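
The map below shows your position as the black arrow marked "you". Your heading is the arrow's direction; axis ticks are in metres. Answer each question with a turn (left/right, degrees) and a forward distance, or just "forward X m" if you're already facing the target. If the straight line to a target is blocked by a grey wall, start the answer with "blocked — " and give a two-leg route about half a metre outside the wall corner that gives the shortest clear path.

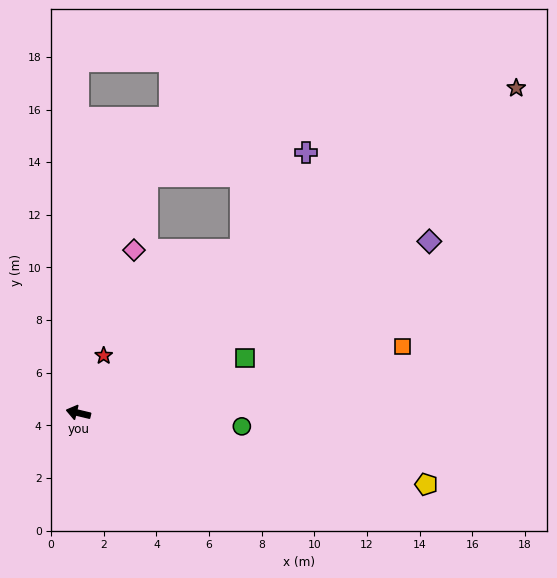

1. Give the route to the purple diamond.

turn right 141°, forward 14.8 m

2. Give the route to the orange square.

turn right 155°, forward 12.6 m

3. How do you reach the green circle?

turn right 171°, forward 6.2 m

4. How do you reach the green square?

turn right 148°, forward 6.7 m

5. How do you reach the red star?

turn right 100°, forward 2.4 m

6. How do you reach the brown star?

turn right 130°, forward 20.7 m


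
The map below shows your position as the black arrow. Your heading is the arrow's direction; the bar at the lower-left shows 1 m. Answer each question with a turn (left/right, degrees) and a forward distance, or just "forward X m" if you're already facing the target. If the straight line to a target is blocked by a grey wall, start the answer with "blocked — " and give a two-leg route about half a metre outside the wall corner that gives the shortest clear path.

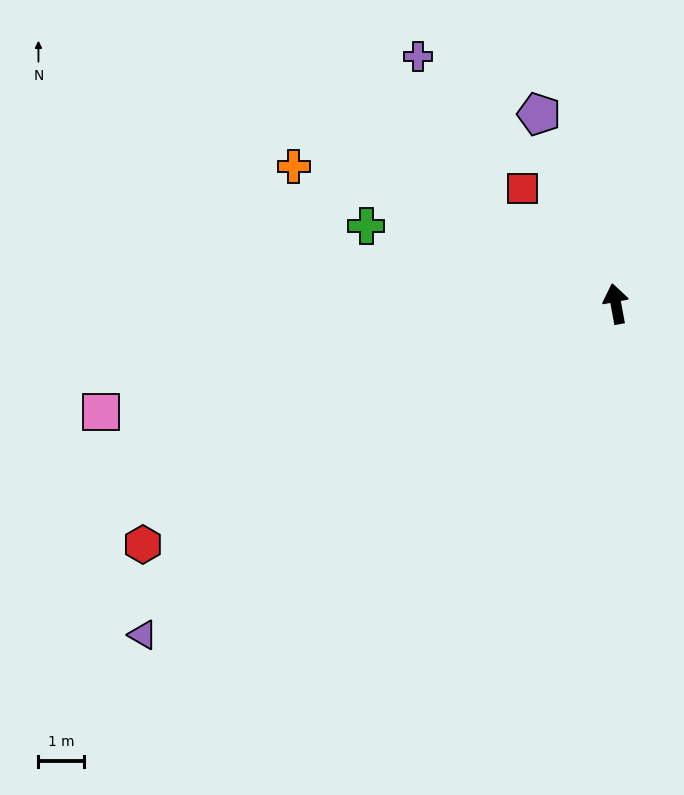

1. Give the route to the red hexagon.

turn left 106°, forward 11.6 m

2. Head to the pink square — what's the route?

turn left 91°, forward 11.5 m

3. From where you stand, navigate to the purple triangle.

turn left 114°, forward 12.6 m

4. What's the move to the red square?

turn left 29°, forward 3.2 m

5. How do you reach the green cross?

turn left 62°, forward 5.7 m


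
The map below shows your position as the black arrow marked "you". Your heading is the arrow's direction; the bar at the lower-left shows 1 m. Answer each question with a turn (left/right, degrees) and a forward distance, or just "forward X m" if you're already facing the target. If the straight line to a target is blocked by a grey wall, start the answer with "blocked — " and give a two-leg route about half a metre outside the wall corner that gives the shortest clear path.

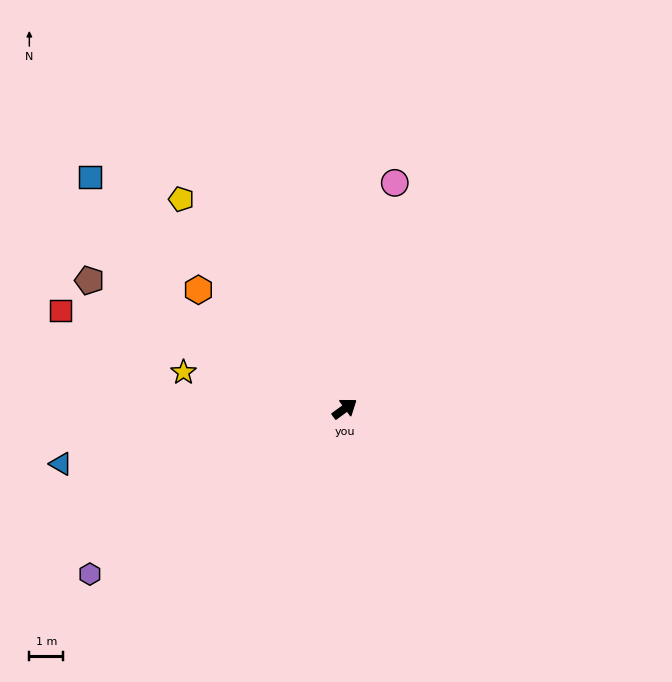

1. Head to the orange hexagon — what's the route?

turn left 105°, forward 5.5 m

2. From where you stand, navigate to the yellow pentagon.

turn left 92°, forward 7.8 m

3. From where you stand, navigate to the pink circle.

turn left 41°, forward 6.8 m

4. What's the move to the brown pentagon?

turn left 117°, forward 8.4 m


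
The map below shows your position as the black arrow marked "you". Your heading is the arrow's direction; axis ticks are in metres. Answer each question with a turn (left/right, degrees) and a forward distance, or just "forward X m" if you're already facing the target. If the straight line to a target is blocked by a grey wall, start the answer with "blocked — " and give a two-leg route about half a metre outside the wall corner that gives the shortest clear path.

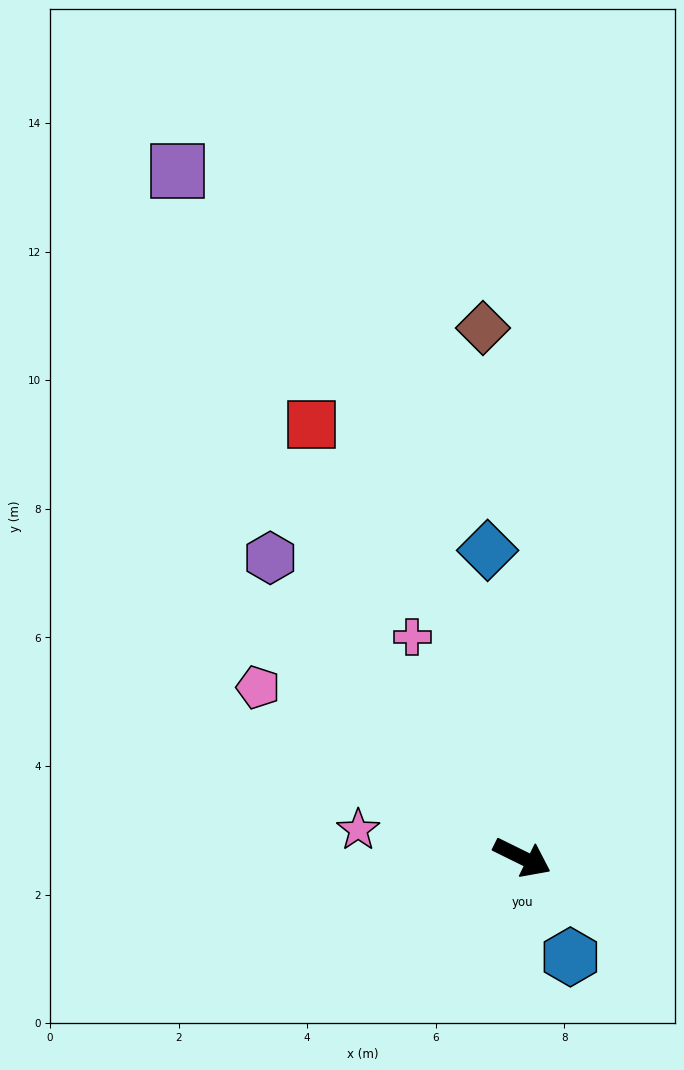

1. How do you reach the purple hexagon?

turn left 156°, forward 6.1 m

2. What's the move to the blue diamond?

turn left 123°, forward 4.8 m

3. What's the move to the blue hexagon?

turn right 38°, forward 1.7 m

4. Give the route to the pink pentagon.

turn left 173°, forward 4.9 m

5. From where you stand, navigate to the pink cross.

turn left 143°, forward 3.8 m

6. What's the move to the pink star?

turn right 163°, forward 2.6 m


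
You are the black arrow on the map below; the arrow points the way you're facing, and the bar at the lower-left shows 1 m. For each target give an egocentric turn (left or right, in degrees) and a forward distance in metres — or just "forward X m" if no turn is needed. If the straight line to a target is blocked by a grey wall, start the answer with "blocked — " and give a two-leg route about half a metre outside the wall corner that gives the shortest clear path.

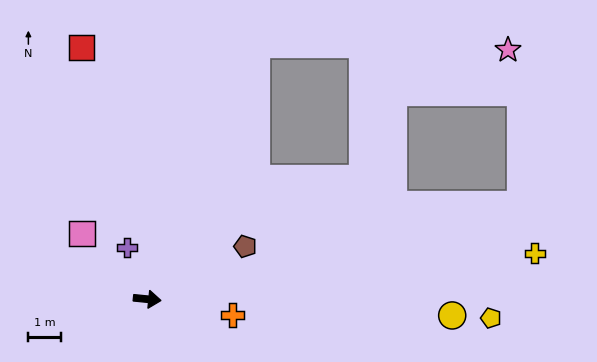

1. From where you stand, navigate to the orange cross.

turn right 5°, forward 2.7 m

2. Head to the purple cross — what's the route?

turn left 117°, forward 1.7 m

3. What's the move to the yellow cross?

turn left 12°, forward 12.1 m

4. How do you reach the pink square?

turn left 140°, forward 2.9 m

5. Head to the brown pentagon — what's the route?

turn left 34°, forward 3.4 m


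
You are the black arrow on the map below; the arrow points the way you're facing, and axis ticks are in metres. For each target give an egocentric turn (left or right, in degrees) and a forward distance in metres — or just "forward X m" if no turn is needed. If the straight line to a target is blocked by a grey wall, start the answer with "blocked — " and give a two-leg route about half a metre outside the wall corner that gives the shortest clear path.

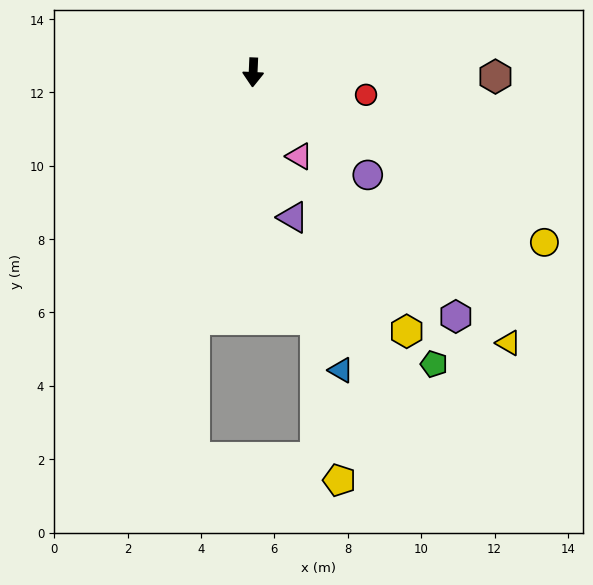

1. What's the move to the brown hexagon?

turn left 91°, forward 6.6 m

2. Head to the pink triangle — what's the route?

turn left 31°, forward 2.6 m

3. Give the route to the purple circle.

turn left 51°, forward 4.2 m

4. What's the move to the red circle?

turn left 81°, forward 3.1 m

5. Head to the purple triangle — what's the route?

turn left 18°, forward 4.1 m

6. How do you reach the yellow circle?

turn left 62°, forward 9.2 m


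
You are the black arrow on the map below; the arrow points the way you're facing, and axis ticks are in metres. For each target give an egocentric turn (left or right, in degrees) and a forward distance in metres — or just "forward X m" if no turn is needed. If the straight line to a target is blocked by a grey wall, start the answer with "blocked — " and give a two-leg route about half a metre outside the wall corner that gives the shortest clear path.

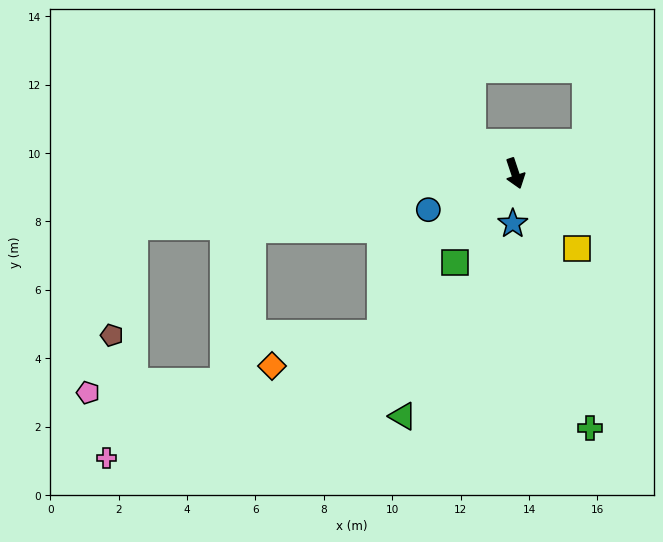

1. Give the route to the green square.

turn right 52°, forward 3.1 m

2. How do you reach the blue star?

turn right 21°, forward 1.5 m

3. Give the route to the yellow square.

turn left 21°, forward 2.9 m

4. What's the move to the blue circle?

turn right 86°, forward 2.8 m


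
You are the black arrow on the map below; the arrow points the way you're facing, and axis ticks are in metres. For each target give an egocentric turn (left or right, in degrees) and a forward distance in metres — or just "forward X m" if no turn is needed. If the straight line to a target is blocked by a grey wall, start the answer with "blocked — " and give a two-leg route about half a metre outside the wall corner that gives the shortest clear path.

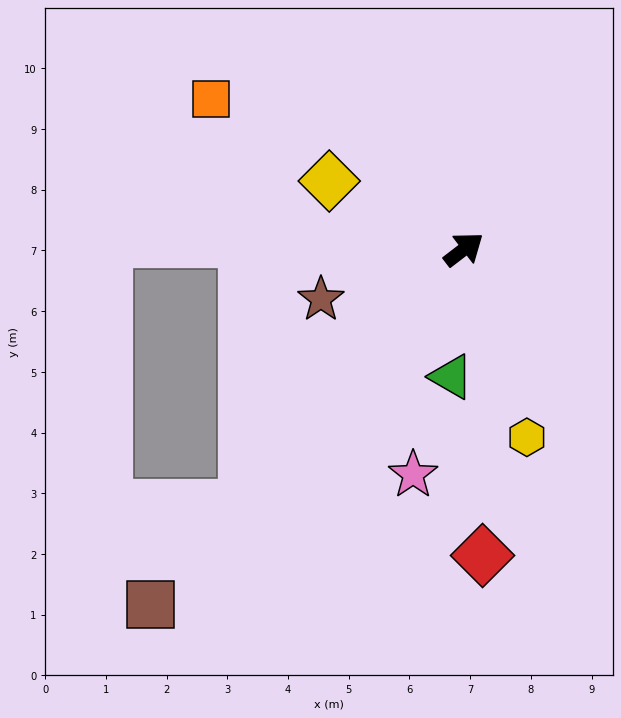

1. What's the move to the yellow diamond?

turn left 116°, forward 2.5 m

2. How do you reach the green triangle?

turn right 133°, forward 2.1 m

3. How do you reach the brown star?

turn left 162°, forward 2.5 m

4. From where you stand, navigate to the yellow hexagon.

turn right 109°, forward 3.3 m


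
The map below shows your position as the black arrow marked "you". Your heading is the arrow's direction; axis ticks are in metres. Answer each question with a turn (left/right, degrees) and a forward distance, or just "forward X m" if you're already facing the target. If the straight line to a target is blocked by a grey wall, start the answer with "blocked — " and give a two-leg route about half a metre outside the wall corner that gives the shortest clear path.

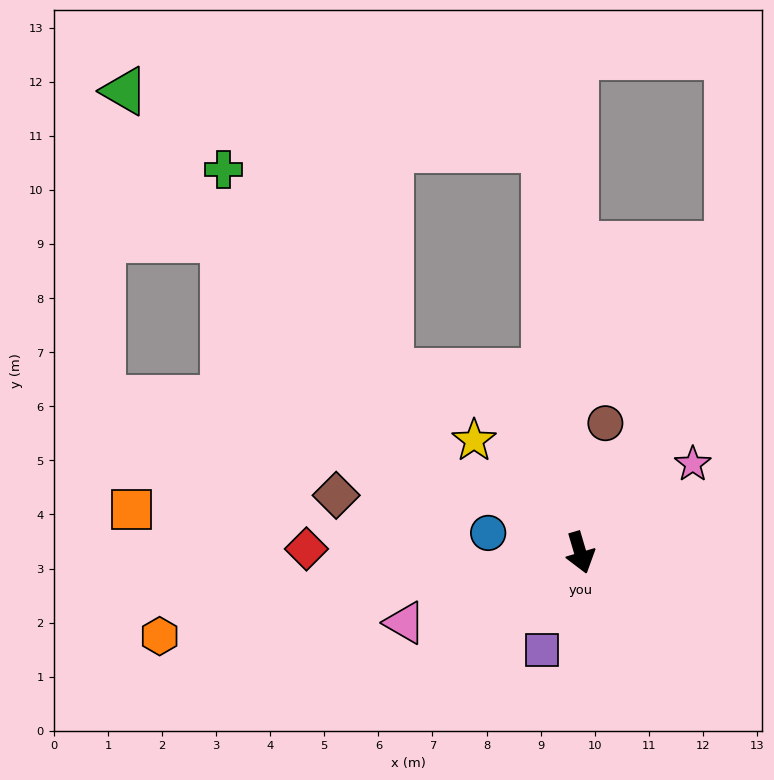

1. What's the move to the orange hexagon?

turn right 95°, forward 7.9 m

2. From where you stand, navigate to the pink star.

turn left 112°, forward 2.6 m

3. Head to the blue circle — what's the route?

turn right 118°, forward 1.7 m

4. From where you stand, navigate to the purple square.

turn right 38°, forward 1.9 m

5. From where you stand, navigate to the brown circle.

turn left 153°, forward 2.4 m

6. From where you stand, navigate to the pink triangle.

turn right 85°, forward 3.5 m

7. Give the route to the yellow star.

turn right 153°, forward 2.9 m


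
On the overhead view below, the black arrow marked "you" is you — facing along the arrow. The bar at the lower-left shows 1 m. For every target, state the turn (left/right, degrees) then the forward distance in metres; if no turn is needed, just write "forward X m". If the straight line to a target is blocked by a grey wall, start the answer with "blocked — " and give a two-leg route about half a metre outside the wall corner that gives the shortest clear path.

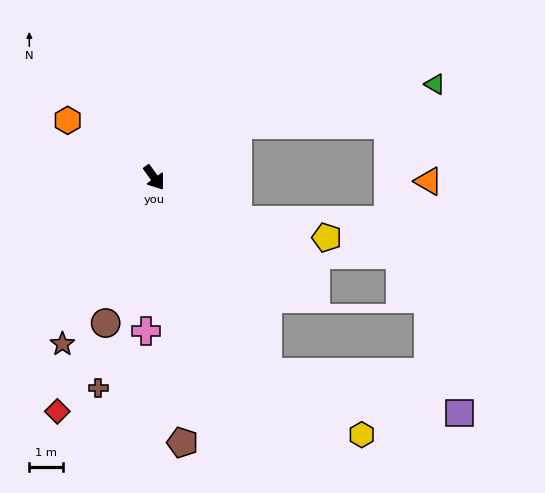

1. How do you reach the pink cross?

turn right 39°, forward 4.6 m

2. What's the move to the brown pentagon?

turn right 30°, forward 8.0 m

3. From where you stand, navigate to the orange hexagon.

turn right 159°, forward 3.1 m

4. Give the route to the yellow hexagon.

blocked — turn right 6°, forward 6.7 m, then turn left 26°, forward 3.4 m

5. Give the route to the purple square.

blocked — turn right 6°, forward 6.7 m, then turn left 48°, forward 5.9 m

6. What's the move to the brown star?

turn right 65°, forward 5.7 m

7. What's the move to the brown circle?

turn right 54°, forward 4.6 m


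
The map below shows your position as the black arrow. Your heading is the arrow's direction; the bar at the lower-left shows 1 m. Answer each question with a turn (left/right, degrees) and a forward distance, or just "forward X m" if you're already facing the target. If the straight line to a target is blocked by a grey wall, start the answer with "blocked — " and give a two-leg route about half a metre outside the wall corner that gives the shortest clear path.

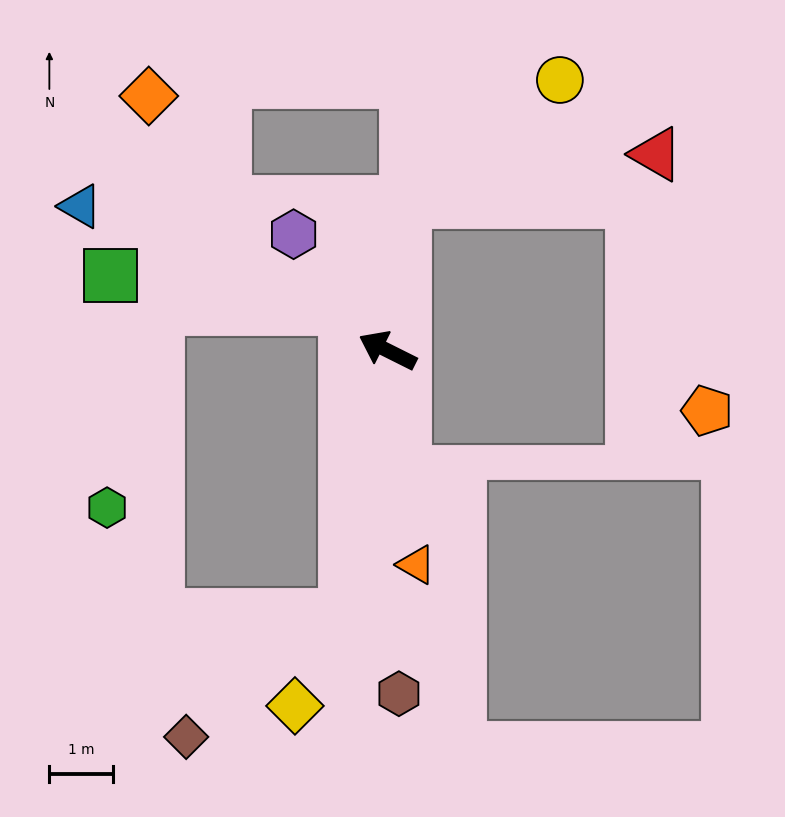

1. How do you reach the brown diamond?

blocked — turn left 108°, forward 4.2 m, then turn right 44°, forward 3.1 m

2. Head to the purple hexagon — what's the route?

turn right 25°, forward 2.3 m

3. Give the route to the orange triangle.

turn left 124°, forward 3.4 m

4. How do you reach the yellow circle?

blocked — turn right 70°, forward 2.4 m, then turn right 46°, forward 3.1 m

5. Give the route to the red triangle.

blocked — turn right 70°, forward 2.4 m, then turn right 73°, forward 4.0 m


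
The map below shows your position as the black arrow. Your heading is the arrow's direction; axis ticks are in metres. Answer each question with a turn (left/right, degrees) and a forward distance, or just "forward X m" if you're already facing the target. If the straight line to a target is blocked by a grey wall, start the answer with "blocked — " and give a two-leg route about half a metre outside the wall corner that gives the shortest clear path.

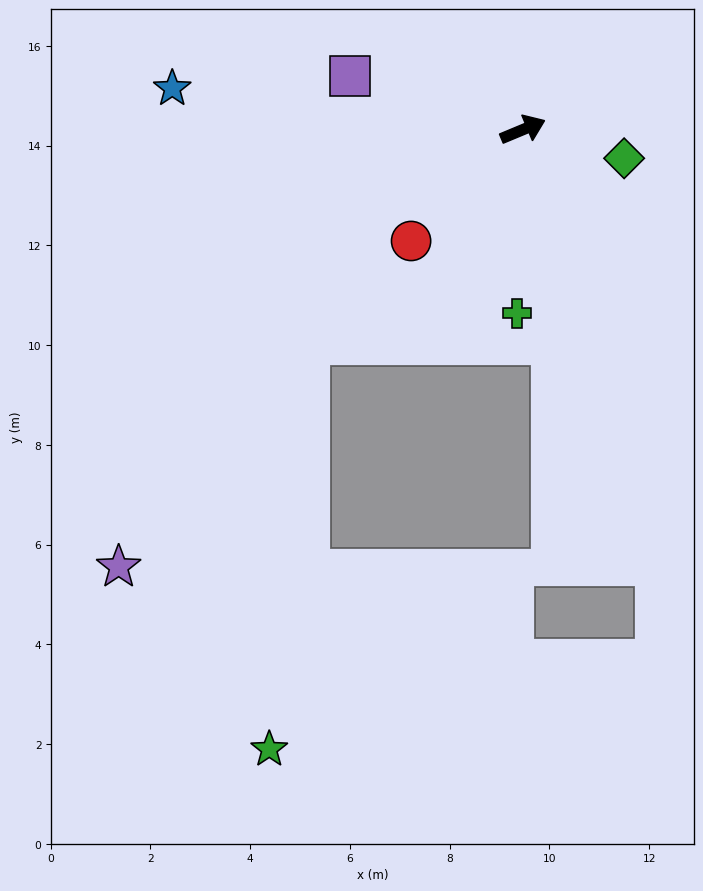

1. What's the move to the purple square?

turn left 140°, forward 3.6 m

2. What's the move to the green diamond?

turn right 38°, forward 2.1 m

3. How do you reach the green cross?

turn right 114°, forward 3.7 m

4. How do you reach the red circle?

turn right 158°, forward 3.2 m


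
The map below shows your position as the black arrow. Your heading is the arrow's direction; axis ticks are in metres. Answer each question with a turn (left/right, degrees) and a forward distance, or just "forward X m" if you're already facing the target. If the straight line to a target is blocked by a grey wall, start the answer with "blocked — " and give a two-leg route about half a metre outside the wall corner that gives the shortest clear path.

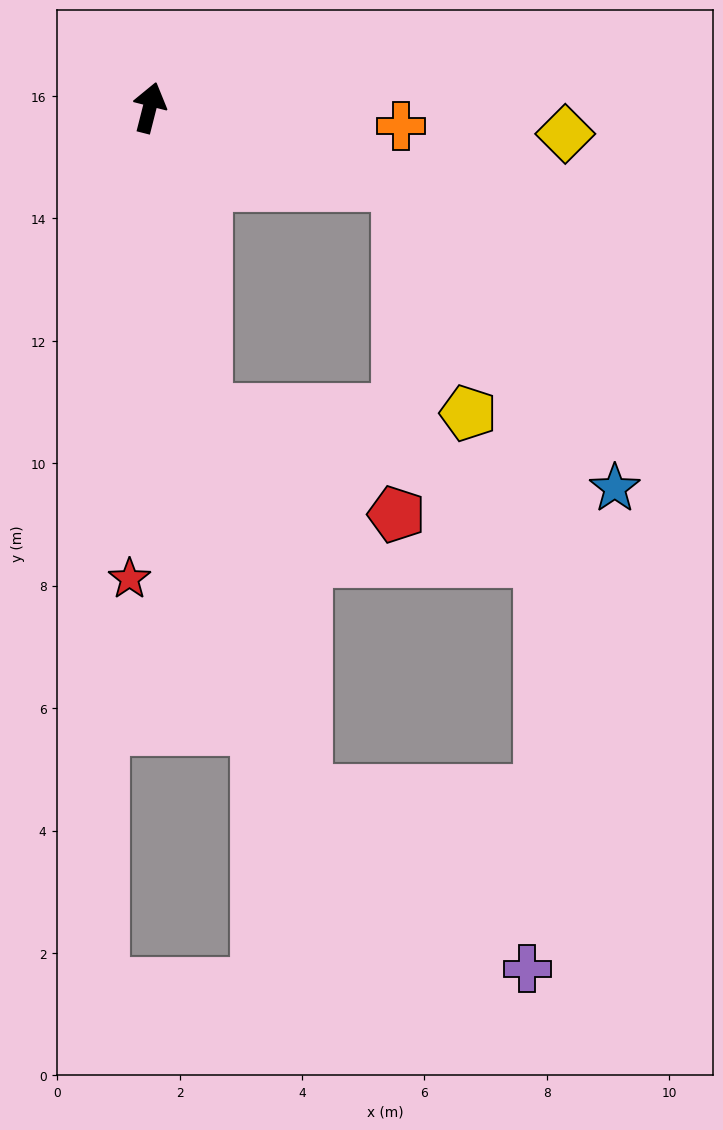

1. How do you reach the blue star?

blocked — turn right 93°, forward 4.2 m, then turn right 37°, forward 6.1 m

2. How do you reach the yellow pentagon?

blocked — turn right 93°, forward 4.2 m, then turn right 56°, forward 3.9 m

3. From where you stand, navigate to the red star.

turn right 168°, forward 7.7 m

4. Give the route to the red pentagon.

blocked — turn right 155°, forward 5.0 m, then turn left 50°, forward 3.5 m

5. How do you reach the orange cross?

turn right 80°, forward 4.1 m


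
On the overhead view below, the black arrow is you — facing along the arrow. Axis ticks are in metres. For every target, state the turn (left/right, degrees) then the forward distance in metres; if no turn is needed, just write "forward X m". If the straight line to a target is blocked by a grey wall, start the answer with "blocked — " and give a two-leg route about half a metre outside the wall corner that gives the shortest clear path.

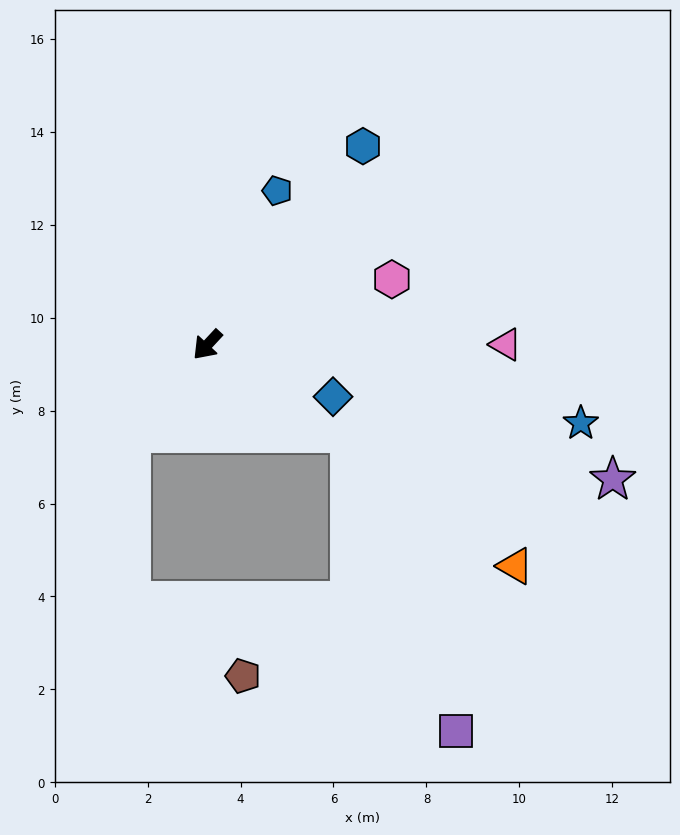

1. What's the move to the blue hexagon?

turn right 175°, forward 5.4 m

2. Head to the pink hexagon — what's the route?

turn left 152°, forward 4.2 m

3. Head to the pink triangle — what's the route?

turn left 133°, forward 6.4 m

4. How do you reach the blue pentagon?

turn right 162°, forward 3.6 m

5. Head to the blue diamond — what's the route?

turn left 110°, forward 2.9 m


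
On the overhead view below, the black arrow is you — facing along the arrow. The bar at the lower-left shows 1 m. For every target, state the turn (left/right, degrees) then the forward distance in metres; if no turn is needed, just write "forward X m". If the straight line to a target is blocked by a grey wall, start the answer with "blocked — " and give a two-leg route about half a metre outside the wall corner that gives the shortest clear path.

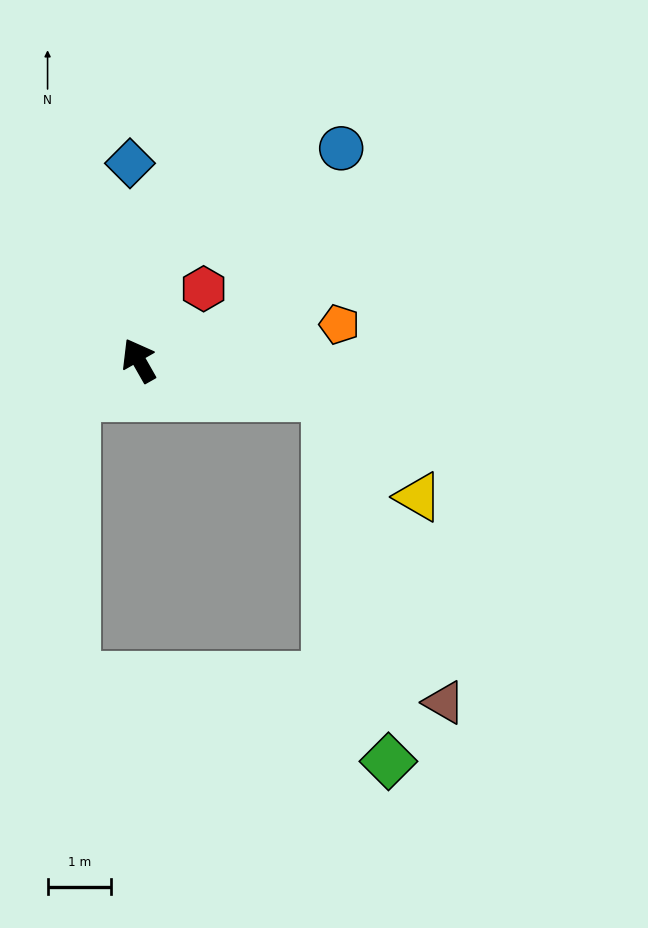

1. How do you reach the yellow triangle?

blocked — turn right 130°, forward 3.0 m, then turn right 38°, forward 2.2 m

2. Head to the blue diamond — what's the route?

turn right 27°, forward 3.1 m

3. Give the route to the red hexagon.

turn right 72°, forward 1.5 m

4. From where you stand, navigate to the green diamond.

blocked — turn right 130°, forward 3.0 m, then turn right 70°, forward 5.9 m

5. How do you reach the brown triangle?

blocked — turn right 130°, forward 3.0 m, then turn right 59°, forward 5.2 m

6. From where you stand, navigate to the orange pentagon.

turn right 109°, forward 3.2 m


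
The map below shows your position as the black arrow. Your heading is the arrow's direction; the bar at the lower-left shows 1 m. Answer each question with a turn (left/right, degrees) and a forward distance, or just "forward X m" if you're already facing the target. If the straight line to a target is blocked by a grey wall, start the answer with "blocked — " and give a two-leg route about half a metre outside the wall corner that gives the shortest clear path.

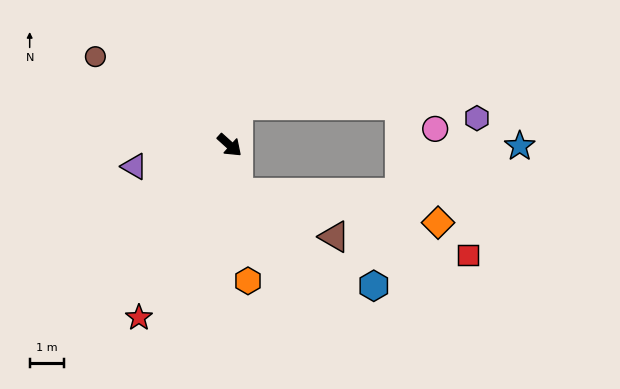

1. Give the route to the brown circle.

turn right 171°, forward 4.7 m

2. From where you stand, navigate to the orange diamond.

blocked — turn right 38°, forward 1.4 m, then turn left 71°, forward 5.9 m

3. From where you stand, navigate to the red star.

turn right 76°, forward 5.6 m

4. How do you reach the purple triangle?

turn right 125°, forward 2.8 m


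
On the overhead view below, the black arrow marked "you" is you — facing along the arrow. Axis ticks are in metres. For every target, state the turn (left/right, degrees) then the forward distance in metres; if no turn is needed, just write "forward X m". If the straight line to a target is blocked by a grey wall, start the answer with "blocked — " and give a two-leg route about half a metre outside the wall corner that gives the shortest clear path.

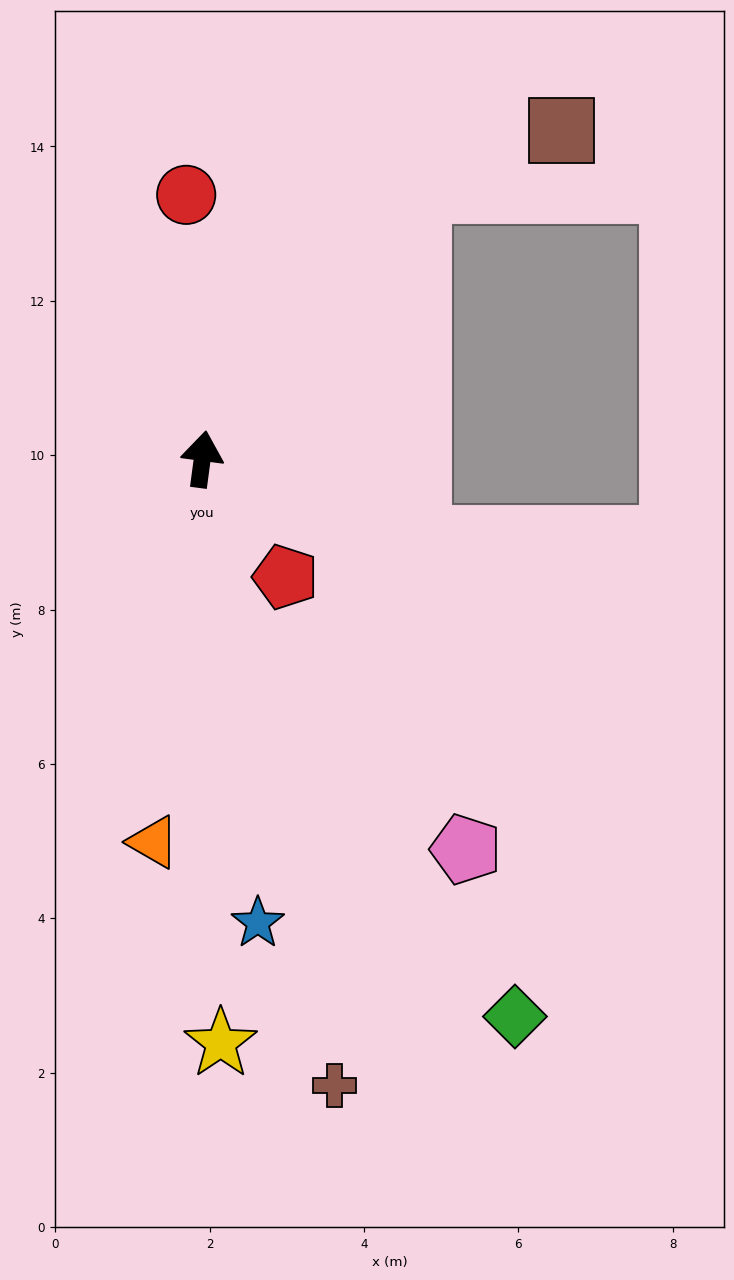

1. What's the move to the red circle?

turn left 11°, forward 3.4 m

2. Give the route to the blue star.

turn right 166°, forward 6.1 m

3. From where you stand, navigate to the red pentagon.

turn right 137°, forward 1.9 m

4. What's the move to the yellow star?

turn right 171°, forward 7.6 m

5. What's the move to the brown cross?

turn right 161°, forward 8.3 m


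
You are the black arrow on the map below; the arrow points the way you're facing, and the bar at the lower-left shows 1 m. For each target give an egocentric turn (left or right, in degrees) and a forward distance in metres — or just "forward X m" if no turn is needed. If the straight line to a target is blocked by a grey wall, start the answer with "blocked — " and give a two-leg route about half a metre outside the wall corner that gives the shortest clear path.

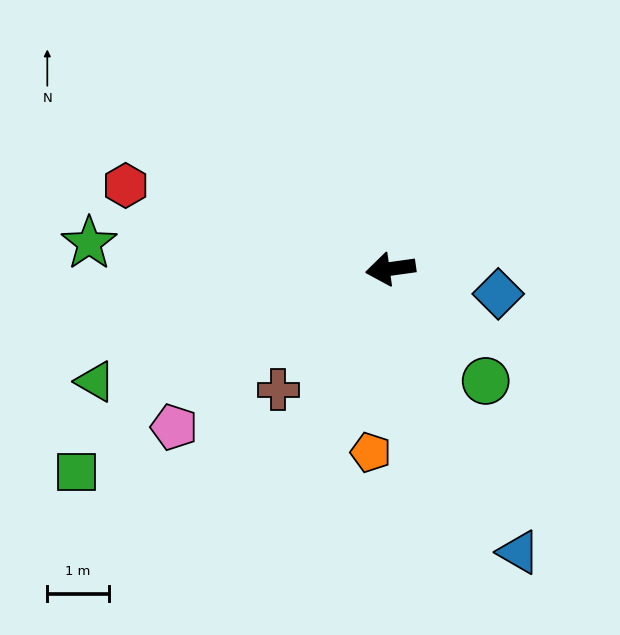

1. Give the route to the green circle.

turn left 122°, forward 2.4 m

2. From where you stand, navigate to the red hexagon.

turn right 25°, forward 4.5 m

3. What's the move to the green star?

turn right 13°, forward 4.9 m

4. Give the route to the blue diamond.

turn left 159°, forward 1.8 m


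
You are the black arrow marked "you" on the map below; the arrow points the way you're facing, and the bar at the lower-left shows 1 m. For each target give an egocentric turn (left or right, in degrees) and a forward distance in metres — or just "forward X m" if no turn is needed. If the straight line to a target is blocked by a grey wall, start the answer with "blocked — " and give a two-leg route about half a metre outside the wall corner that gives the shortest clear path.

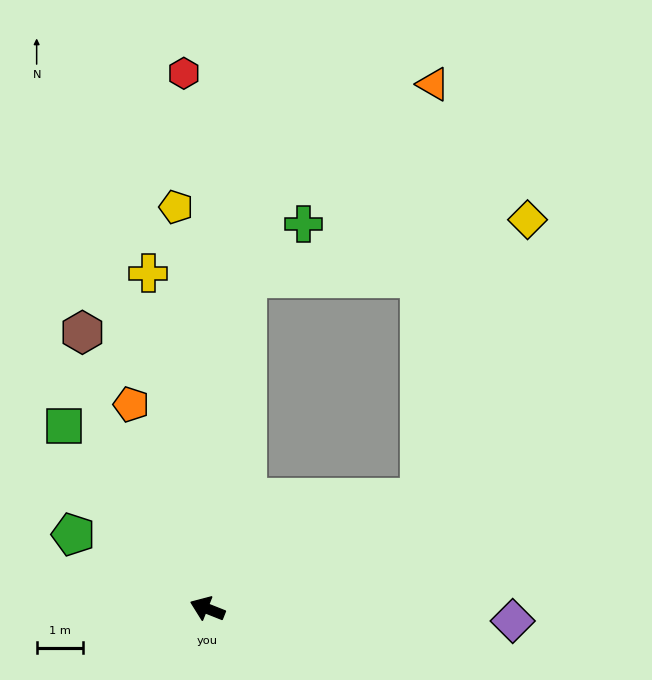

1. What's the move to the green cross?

blocked — turn right 75°, forward 7.2 m, then turn right 39°, forward 1.7 m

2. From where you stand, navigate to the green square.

turn right 30°, forward 5.1 m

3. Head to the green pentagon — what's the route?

turn right 7°, forward 3.3 m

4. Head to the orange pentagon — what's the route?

turn right 48°, forward 4.7 m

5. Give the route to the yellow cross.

turn right 58°, forward 7.4 m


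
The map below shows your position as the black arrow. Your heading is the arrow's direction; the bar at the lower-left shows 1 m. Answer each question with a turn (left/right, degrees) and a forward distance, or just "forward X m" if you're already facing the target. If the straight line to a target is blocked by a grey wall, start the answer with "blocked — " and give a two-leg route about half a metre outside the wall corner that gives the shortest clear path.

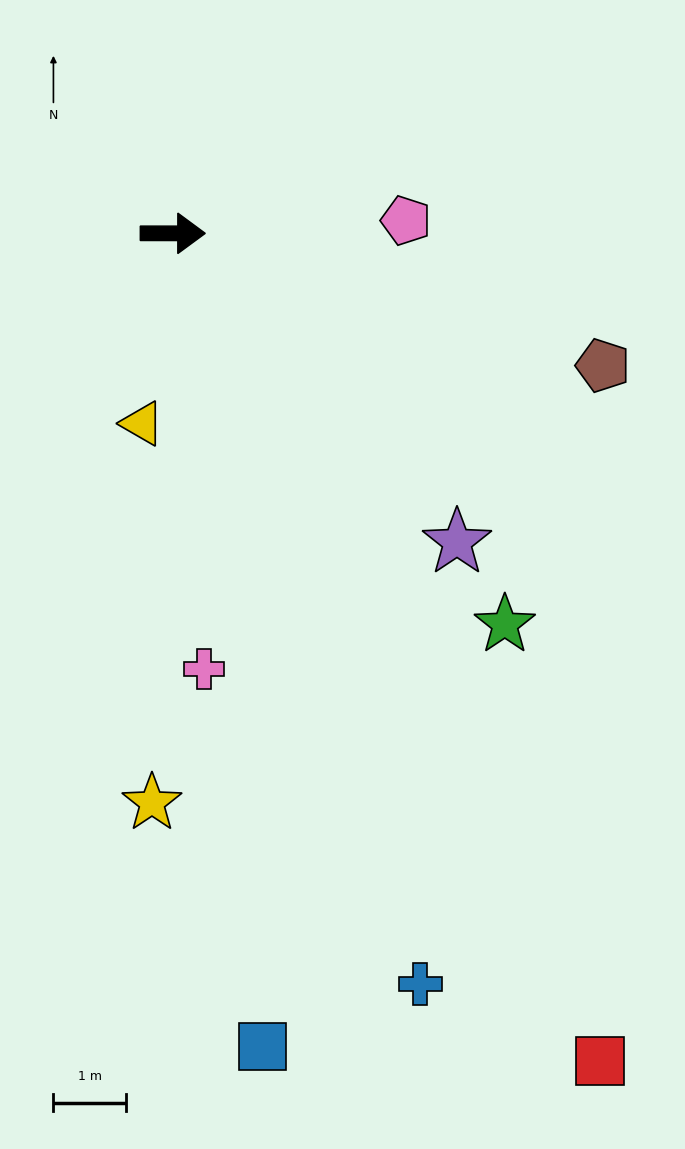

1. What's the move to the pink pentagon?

turn left 3°, forward 3.2 m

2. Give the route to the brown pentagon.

turn right 17°, forward 6.2 m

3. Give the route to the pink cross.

turn right 86°, forward 6.0 m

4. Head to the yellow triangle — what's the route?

turn right 99°, forward 2.7 m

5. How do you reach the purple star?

turn right 47°, forward 5.8 m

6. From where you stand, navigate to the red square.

turn right 63°, forward 12.9 m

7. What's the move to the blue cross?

turn right 72°, forward 10.9 m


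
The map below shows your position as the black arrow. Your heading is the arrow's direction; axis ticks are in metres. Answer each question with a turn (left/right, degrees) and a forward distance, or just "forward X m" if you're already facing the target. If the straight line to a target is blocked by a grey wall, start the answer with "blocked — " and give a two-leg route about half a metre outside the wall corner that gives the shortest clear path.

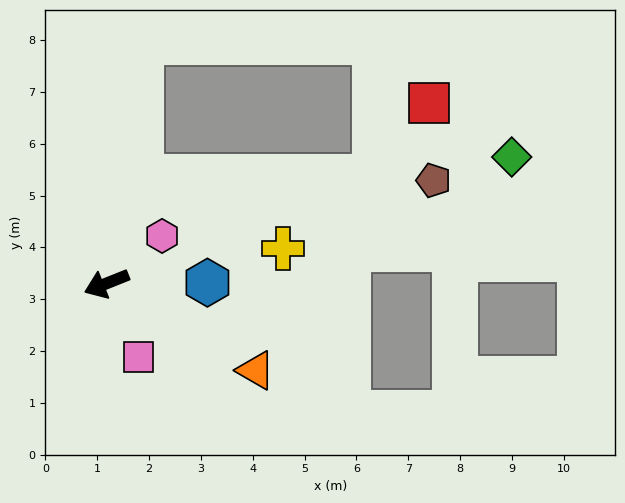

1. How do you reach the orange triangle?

turn left 128°, forward 3.3 m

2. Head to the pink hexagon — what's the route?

turn right 161°, forward 1.4 m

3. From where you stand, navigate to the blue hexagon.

turn left 159°, forward 1.9 m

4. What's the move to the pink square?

turn left 92°, forward 1.5 m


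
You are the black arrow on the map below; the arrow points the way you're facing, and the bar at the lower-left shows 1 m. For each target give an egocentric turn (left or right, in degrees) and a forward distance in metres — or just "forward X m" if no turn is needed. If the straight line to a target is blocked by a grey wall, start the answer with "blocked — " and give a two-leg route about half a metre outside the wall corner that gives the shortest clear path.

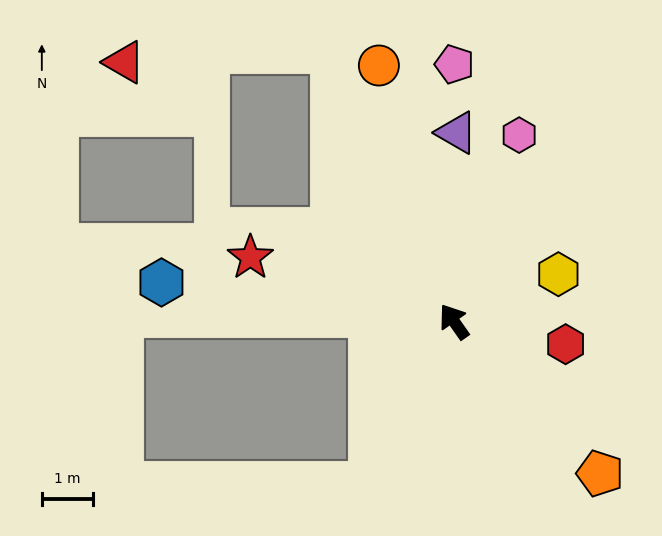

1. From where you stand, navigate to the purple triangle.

turn right 36°, forward 3.7 m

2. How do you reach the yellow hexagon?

turn right 101°, forward 2.2 m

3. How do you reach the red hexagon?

turn right 137°, forward 2.2 m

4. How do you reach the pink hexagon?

turn right 54°, forward 3.8 m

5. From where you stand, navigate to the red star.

turn left 37°, forward 4.2 m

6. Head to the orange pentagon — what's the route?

turn right 171°, forward 4.1 m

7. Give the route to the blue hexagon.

turn left 47°, forward 5.8 m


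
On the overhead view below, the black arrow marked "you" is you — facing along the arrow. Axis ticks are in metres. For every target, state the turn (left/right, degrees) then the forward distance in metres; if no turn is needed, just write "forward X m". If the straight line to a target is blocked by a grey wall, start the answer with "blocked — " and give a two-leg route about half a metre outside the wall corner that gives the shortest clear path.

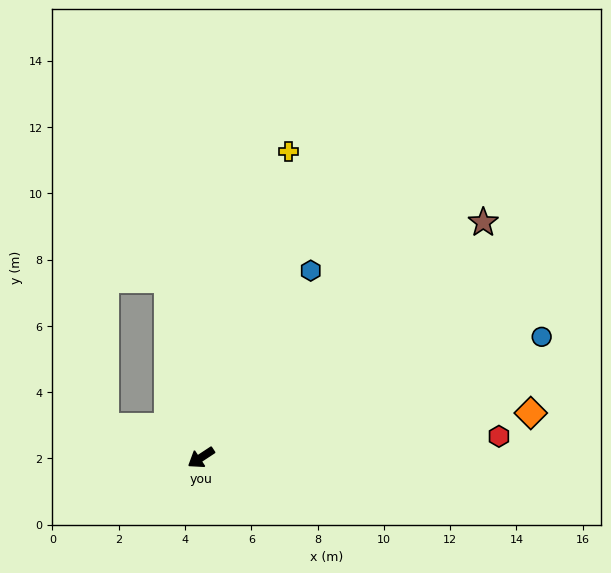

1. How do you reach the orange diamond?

turn left 154°, forward 10.0 m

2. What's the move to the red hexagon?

turn left 151°, forward 9.0 m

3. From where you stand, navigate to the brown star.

turn right 174°, forward 11.1 m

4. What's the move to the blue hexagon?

turn right 154°, forward 6.5 m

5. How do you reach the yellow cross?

turn right 139°, forward 9.6 m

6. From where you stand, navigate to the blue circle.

turn left 166°, forward 10.9 m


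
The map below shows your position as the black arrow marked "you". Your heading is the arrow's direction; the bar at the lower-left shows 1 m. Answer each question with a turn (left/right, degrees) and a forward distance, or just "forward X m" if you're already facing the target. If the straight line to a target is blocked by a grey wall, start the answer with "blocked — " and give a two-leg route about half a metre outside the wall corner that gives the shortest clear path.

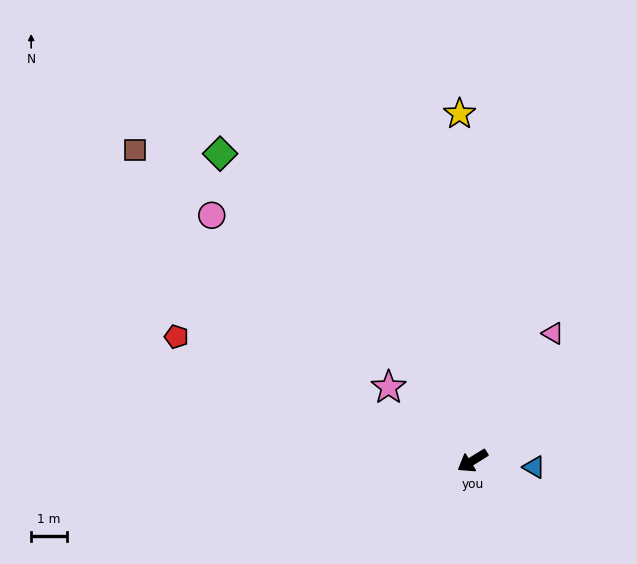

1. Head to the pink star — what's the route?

turn right 73°, forward 3.1 m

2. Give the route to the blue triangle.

turn left 142°, forward 1.7 m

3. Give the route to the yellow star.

turn right 120°, forward 9.7 m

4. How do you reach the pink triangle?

turn right 154°, forward 4.2 m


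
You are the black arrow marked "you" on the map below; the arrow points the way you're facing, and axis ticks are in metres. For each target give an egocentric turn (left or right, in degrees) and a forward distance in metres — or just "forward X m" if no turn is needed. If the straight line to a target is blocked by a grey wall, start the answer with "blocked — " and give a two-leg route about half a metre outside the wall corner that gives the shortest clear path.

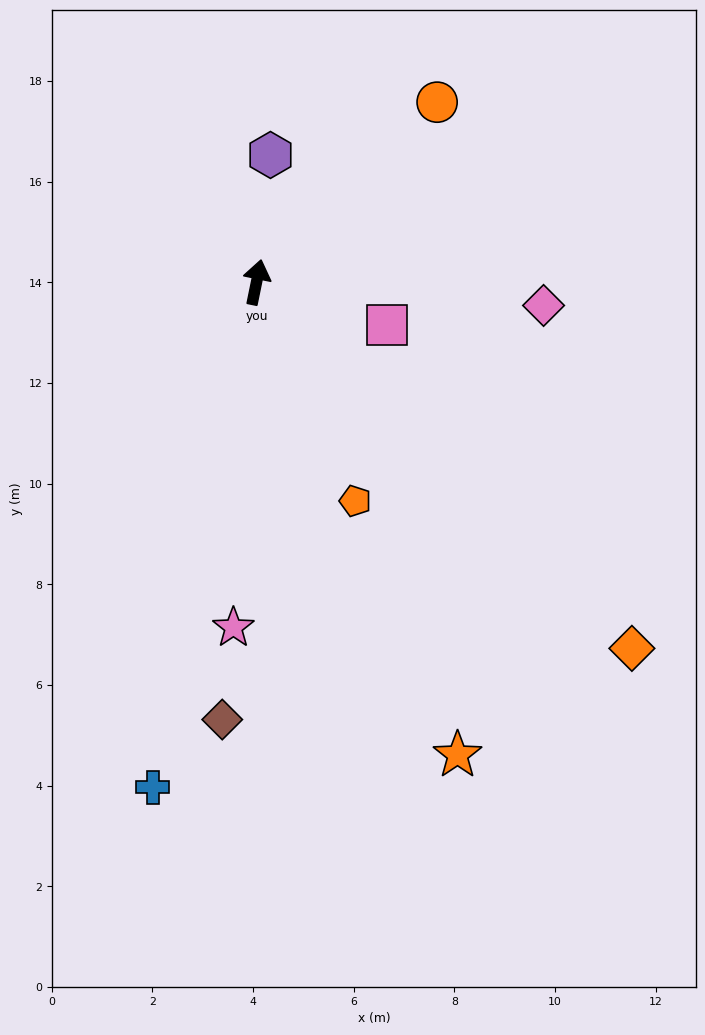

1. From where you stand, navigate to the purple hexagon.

turn left 5°, forward 2.5 m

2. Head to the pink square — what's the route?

turn right 96°, forward 2.7 m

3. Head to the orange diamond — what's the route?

turn right 123°, forward 10.4 m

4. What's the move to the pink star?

turn right 172°, forward 6.9 m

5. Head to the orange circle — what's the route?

turn right 34°, forward 5.1 m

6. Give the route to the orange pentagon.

turn right 144°, forward 4.8 m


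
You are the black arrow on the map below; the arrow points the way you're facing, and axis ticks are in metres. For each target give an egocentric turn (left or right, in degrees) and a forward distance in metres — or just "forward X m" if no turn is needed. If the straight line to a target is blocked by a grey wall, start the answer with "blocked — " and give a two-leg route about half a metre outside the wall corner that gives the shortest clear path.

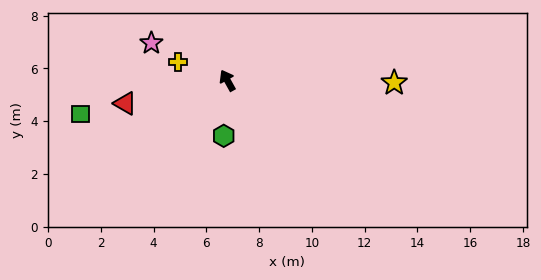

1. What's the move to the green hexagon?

turn left 147°, forward 2.1 m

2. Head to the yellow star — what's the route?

turn right 120°, forward 6.3 m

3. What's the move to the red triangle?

turn left 74°, forward 4.0 m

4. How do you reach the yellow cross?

turn left 40°, forward 2.0 m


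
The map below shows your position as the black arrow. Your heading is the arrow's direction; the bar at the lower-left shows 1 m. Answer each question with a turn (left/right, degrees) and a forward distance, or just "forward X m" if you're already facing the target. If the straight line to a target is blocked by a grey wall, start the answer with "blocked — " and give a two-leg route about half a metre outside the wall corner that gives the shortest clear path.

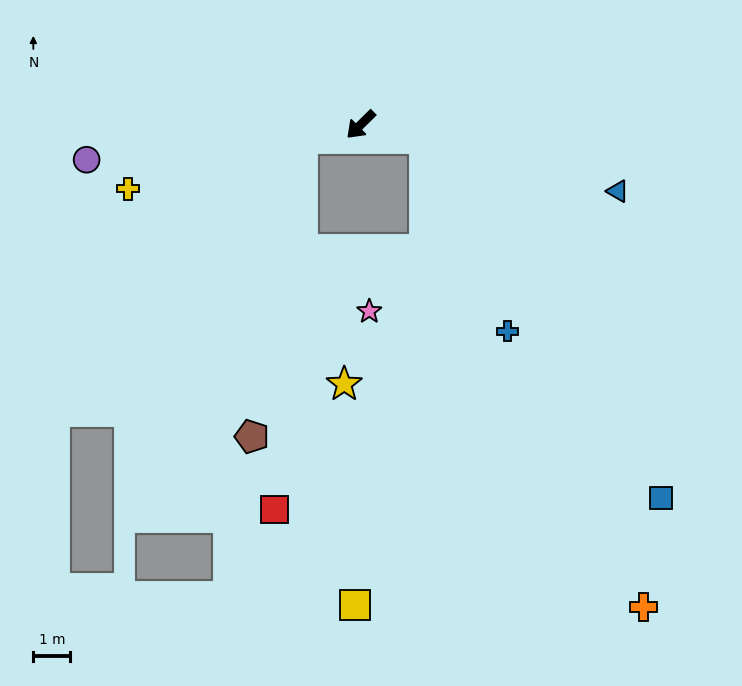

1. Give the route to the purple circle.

turn right 37°, forward 7.4 m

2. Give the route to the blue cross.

blocked — turn left 124°, forward 1.8 m, then turn right 55°, forward 5.6 m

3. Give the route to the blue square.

blocked — turn left 124°, forward 1.8 m, then turn right 45°, forward 11.6 m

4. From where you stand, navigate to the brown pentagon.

blocked — turn right 32°, forward 1.6 m, then turn left 68°, forward 8.1 m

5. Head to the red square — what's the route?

blocked — turn right 32°, forward 1.6 m, then turn left 73°, forward 10.0 m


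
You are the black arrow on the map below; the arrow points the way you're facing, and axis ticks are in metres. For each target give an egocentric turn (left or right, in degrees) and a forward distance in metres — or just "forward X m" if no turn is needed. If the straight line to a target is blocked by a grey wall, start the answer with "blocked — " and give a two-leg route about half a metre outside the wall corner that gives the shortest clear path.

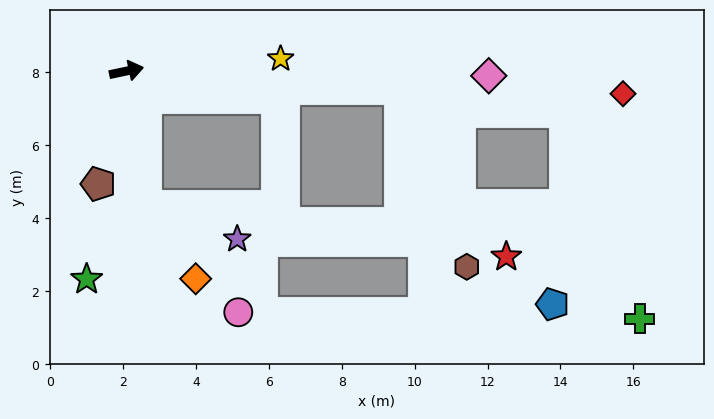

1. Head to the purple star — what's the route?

blocked — turn right 93°, forward 3.7 m, then turn left 61°, forward 2.6 m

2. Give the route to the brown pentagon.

turn right 116°, forward 3.2 m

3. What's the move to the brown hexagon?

blocked — turn right 16°, forward 7.5 m, then turn right 65°, forward 5.2 m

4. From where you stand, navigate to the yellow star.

turn right 7°, forward 4.2 m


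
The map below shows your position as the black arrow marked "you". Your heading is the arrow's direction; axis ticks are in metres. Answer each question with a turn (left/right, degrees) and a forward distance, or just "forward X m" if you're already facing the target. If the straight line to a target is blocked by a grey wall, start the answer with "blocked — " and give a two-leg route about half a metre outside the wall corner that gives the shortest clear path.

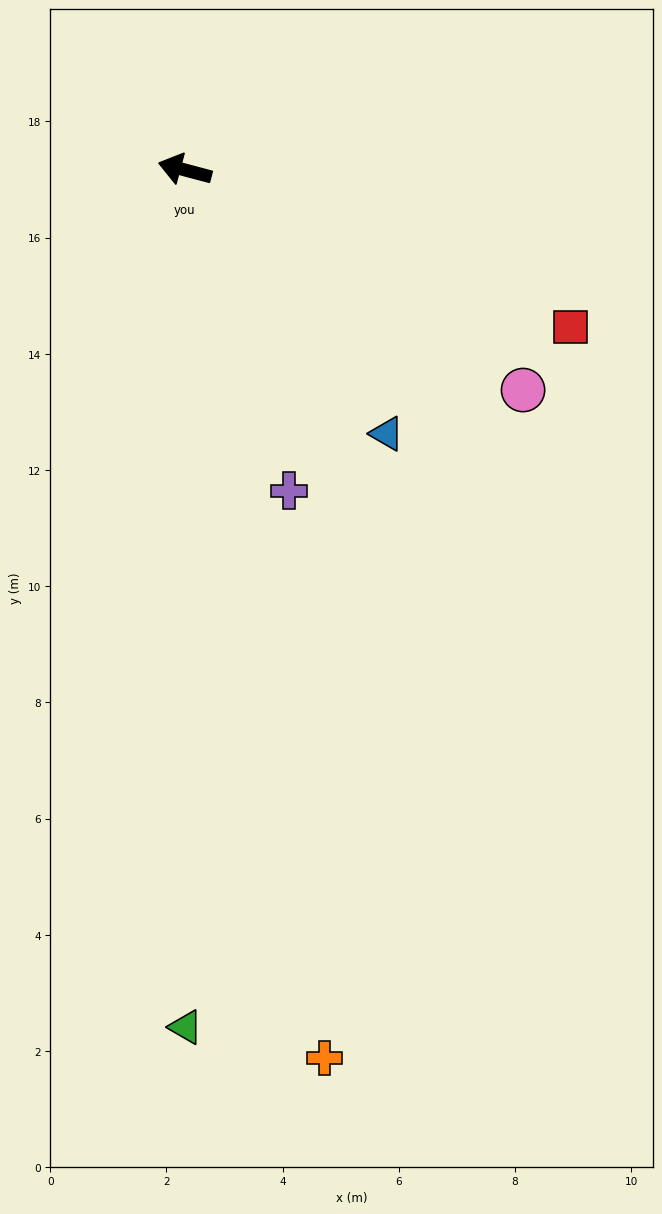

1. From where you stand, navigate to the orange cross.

turn left 114°, forward 15.5 m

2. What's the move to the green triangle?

turn left 105°, forward 14.8 m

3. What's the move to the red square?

turn left 173°, forward 7.2 m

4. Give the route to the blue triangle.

turn left 142°, forward 5.7 m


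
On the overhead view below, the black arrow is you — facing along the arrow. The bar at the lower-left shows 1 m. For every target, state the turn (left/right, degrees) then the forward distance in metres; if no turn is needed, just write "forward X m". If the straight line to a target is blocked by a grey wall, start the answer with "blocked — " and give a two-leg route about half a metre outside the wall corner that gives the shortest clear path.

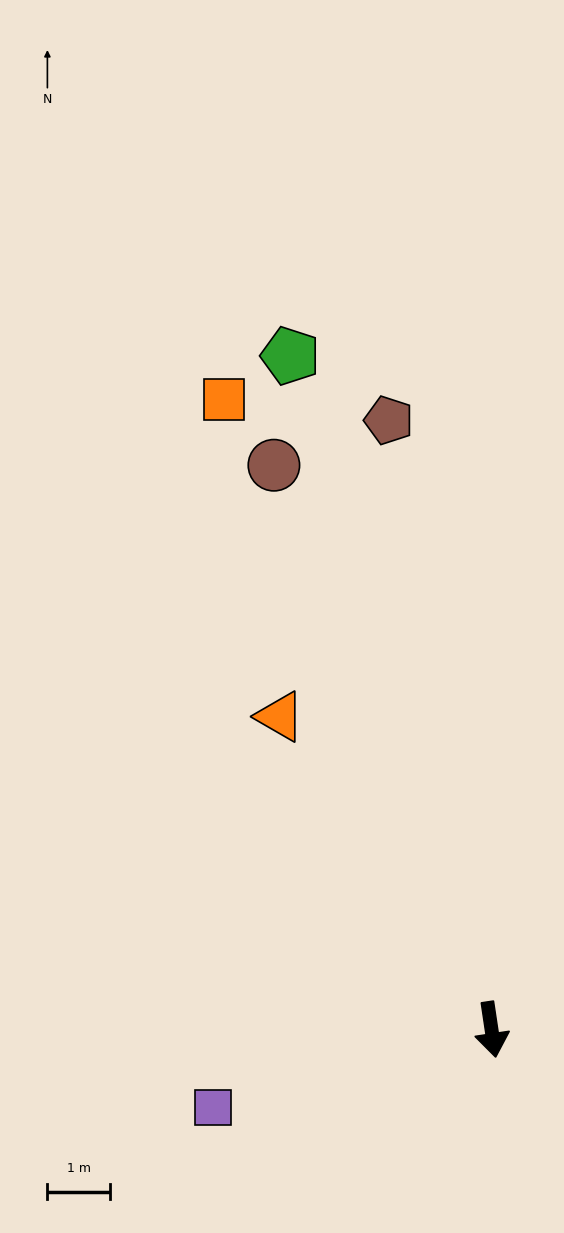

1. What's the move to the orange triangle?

turn right 154°, forward 6.1 m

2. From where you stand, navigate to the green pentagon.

turn right 172°, forward 11.3 m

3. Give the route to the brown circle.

turn right 167°, forward 9.7 m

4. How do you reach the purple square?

turn right 83°, forward 4.6 m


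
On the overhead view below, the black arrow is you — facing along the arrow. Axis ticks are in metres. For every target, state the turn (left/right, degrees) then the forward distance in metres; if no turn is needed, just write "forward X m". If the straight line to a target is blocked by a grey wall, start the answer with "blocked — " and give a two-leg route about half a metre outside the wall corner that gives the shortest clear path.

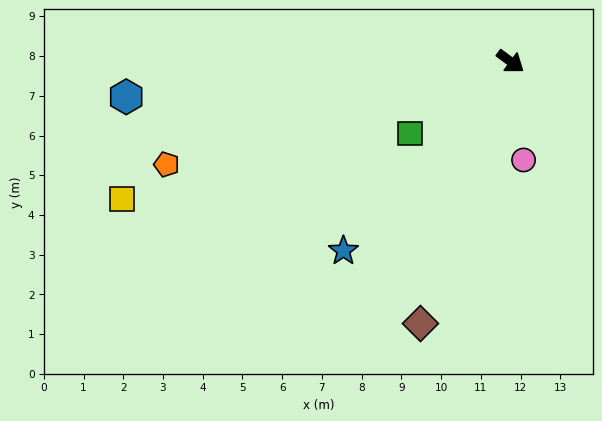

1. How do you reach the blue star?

turn right 95°, forward 6.4 m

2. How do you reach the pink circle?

turn right 46°, forward 2.5 m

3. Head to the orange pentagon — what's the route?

turn right 127°, forward 9.0 m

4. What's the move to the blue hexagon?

turn right 138°, forward 9.7 m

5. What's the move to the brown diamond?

turn right 72°, forward 7.0 m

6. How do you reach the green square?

turn right 108°, forward 3.1 m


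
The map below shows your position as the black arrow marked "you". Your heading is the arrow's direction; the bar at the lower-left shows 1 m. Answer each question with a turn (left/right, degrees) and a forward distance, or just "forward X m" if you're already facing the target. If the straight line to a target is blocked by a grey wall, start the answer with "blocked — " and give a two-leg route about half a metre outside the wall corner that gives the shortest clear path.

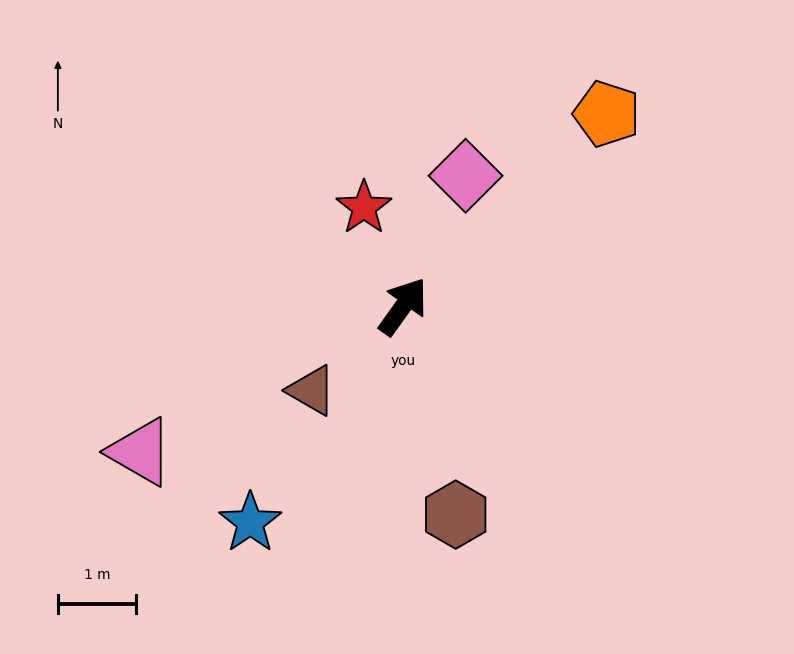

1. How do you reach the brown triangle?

turn left 168°, forward 1.6 m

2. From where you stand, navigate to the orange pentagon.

turn right 11°, forward 3.6 m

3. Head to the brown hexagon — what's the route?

turn right 130°, forward 2.8 m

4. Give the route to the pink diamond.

turn left 10°, forward 1.9 m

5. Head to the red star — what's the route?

turn left 57°, forward 1.4 m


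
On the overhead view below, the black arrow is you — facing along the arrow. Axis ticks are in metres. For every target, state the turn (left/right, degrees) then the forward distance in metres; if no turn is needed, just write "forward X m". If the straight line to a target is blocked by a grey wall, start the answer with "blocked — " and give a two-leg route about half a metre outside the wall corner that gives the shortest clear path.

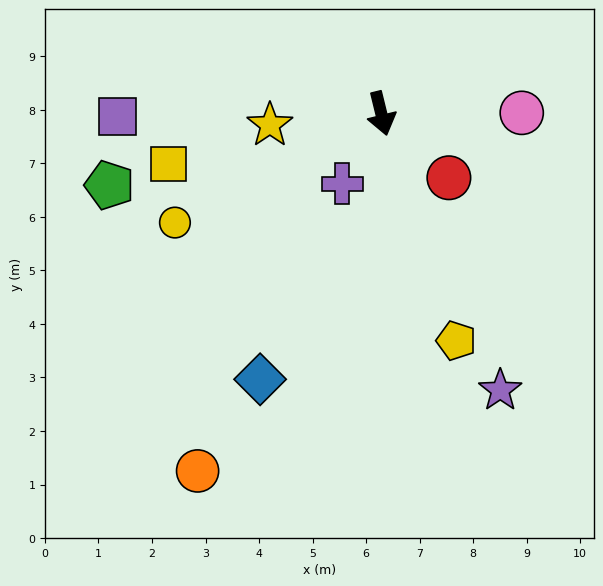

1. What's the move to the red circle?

turn left 33°, forward 1.7 m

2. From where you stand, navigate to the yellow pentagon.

turn left 5°, forward 4.5 m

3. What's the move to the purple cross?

turn right 43°, forward 1.5 m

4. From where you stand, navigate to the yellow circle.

turn right 76°, forward 4.4 m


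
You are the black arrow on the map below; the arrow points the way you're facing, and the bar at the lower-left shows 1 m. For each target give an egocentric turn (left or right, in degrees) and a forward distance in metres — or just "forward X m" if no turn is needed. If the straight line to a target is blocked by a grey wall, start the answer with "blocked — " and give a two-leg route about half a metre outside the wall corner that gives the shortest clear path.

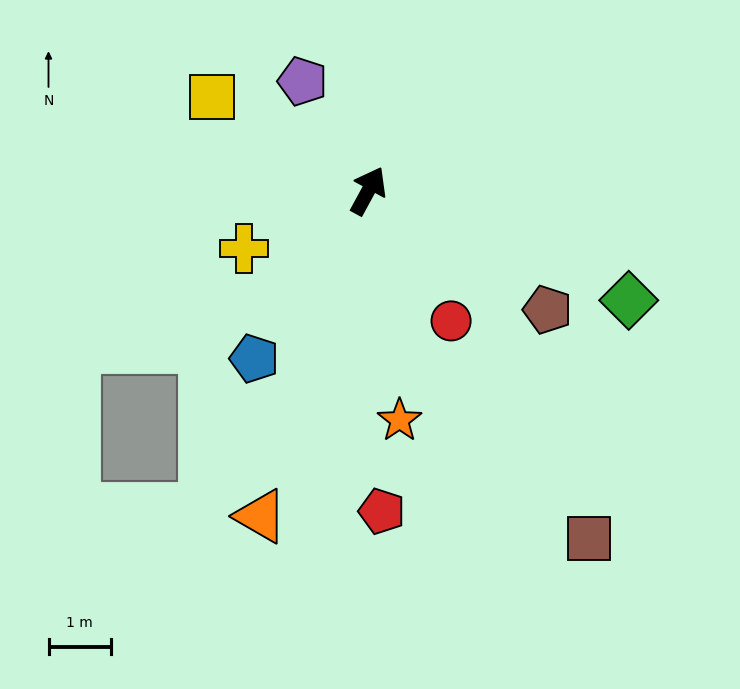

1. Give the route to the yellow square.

turn left 88°, forward 2.9 m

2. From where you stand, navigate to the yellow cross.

turn left 143°, forward 2.2 m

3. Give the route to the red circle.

turn right 119°, forward 2.5 m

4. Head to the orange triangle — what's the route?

turn right 170°, forward 5.5 m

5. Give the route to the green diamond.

turn right 84°, forward 4.5 m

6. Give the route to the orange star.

turn right 144°, forward 3.7 m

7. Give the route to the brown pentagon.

turn right 95°, forward 3.5 m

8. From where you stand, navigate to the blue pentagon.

turn left 174°, forward 3.3 m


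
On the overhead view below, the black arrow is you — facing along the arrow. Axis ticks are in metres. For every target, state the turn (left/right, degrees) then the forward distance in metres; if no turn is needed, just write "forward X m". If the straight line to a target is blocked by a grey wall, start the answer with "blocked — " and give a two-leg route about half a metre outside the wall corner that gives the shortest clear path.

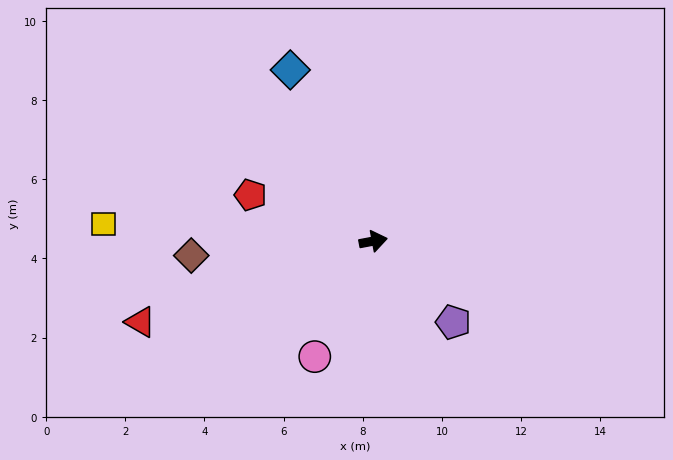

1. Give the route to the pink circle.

turn right 128°, forward 3.3 m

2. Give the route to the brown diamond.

turn left 174°, forward 4.6 m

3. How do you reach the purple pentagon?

turn right 56°, forward 2.9 m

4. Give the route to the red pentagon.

turn left 149°, forward 3.3 m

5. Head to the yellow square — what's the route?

turn left 166°, forward 6.8 m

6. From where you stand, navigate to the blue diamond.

turn left 105°, forward 4.8 m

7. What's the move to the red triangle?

turn right 172°, forward 6.2 m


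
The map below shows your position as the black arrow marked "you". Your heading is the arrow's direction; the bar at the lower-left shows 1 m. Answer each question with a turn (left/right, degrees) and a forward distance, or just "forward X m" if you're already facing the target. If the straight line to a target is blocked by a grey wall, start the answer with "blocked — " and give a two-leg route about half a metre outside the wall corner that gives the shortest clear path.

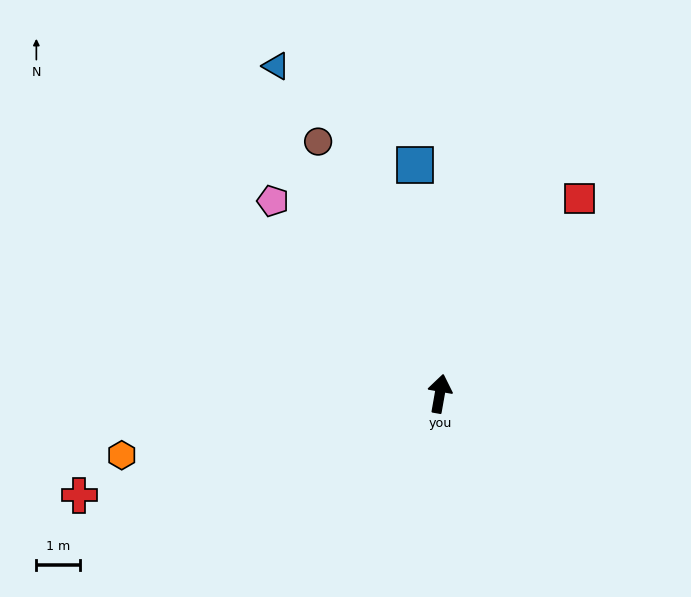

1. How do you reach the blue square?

turn left 16°, forward 5.3 m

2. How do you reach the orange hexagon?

turn left 111°, forward 7.4 m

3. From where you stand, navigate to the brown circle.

turn left 36°, forward 6.4 m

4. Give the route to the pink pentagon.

turn left 51°, forward 5.8 m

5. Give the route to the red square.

turn right 26°, forward 5.5 m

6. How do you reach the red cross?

turn left 116°, forward 8.6 m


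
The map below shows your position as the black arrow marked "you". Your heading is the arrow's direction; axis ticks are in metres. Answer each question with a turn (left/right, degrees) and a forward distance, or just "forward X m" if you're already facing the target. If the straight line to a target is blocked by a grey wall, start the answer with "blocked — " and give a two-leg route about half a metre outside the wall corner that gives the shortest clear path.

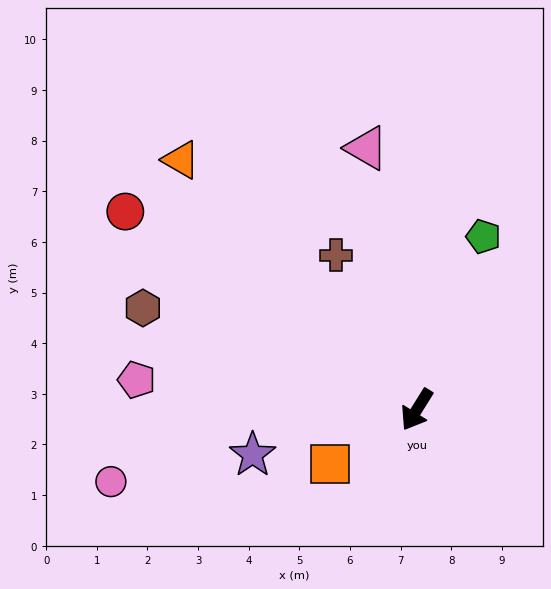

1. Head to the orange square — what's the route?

turn right 26°, forward 2.0 m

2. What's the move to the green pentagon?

turn right 169°, forward 3.7 m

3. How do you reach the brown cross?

turn right 120°, forward 3.4 m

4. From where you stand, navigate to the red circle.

turn right 92°, forward 7.0 m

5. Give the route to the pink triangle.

turn right 137°, forward 5.3 m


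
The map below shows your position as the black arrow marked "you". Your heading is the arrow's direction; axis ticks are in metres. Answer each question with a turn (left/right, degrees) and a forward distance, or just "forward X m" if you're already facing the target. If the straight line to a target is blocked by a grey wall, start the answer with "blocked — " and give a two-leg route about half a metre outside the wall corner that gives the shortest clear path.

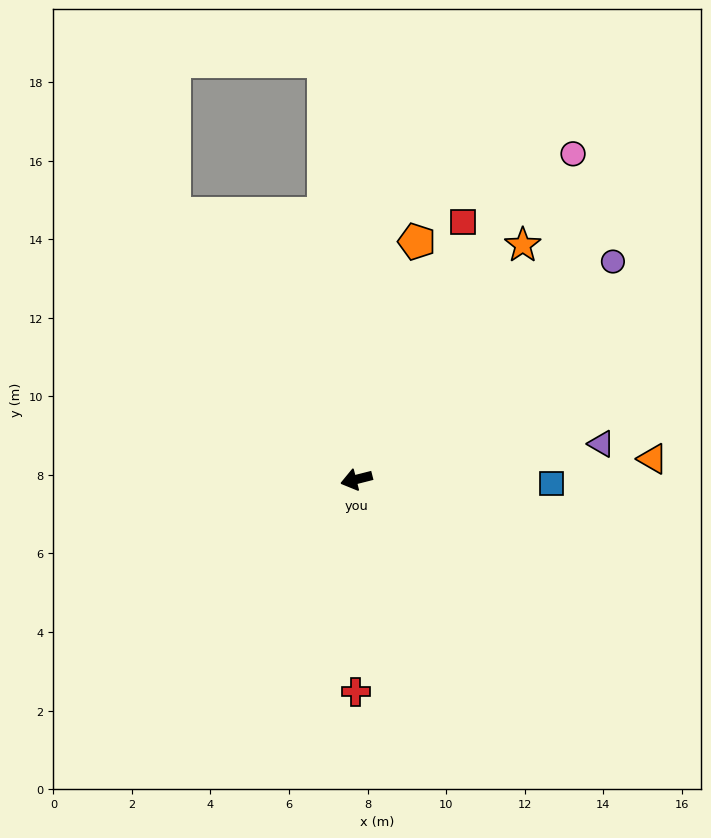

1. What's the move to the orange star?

turn right 140°, forward 7.3 m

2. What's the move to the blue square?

turn left 165°, forward 5.0 m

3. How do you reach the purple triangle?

turn left 174°, forward 6.3 m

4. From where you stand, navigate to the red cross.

turn left 76°, forward 5.4 m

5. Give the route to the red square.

turn right 127°, forward 7.1 m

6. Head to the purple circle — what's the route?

turn right 154°, forward 8.6 m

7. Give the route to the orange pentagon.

turn right 118°, forward 6.2 m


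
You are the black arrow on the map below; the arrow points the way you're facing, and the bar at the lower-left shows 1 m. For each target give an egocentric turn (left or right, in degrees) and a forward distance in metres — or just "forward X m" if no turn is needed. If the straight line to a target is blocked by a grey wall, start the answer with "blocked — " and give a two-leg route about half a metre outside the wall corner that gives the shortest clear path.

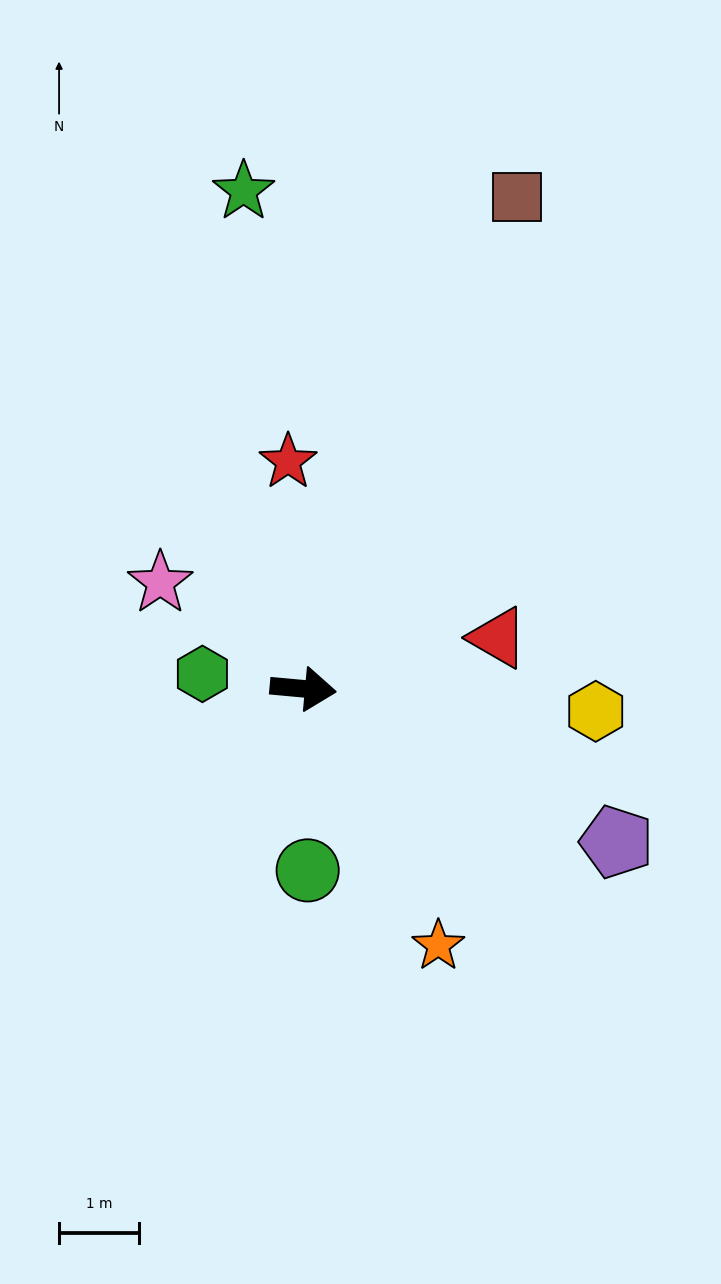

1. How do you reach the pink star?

turn left 149°, forward 2.2 m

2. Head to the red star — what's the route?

turn left 99°, forward 2.8 m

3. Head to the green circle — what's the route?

turn right 83°, forward 2.3 m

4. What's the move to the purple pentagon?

turn right 21°, forward 4.3 m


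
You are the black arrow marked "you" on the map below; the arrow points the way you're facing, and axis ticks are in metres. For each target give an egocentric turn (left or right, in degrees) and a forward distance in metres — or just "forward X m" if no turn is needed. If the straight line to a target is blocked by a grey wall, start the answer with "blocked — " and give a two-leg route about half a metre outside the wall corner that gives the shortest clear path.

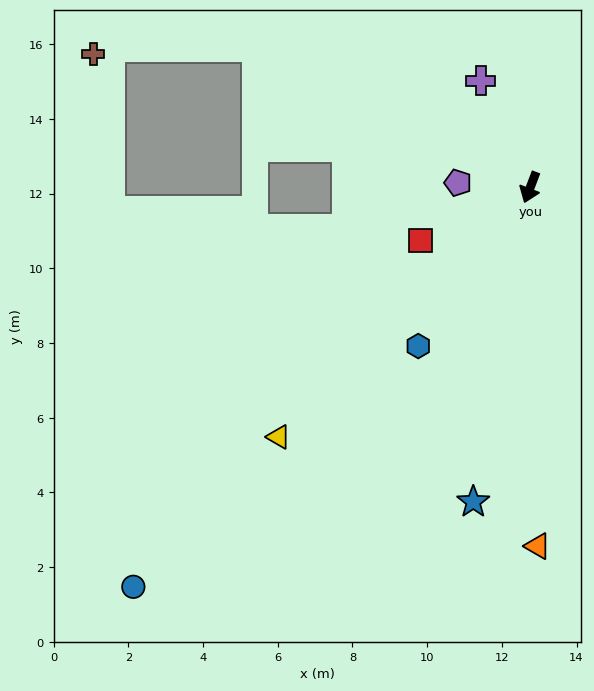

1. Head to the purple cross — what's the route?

turn right 134°, forward 3.1 m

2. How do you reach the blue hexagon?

turn right 14°, forward 5.2 m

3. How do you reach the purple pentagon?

turn right 73°, forward 1.9 m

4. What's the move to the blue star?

turn left 11°, forward 8.6 m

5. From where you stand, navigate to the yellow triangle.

turn right 24°, forward 9.5 m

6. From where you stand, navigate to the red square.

turn right 43°, forward 3.3 m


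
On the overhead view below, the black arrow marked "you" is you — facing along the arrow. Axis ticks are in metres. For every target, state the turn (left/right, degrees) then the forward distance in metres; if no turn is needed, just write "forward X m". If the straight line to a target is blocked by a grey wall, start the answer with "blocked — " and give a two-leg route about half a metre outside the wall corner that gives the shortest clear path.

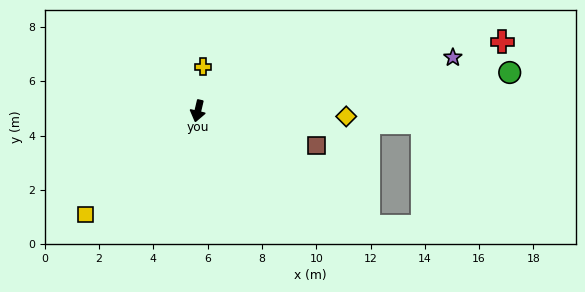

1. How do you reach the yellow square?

turn right 34°, forward 5.6 m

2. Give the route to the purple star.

turn left 115°, forward 9.6 m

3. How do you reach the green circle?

turn left 110°, forward 11.6 m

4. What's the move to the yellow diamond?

turn left 101°, forward 5.5 m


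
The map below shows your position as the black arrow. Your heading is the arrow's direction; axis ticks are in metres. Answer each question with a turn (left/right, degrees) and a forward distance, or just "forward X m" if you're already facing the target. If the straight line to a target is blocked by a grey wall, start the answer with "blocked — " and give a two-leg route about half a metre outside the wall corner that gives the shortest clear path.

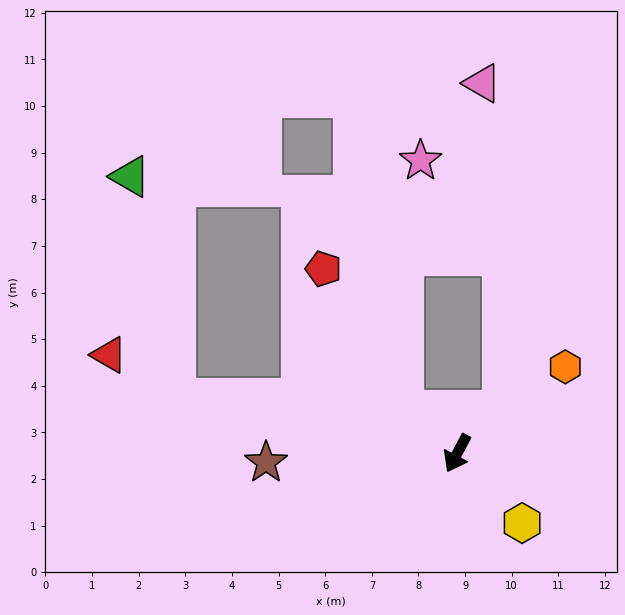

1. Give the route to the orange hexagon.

turn left 156°, forward 3.0 m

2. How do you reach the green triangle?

blocked — turn right 73°, forward 6.2 m, then turn right 68°, forward 4.9 m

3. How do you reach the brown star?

turn right 59°, forward 4.1 m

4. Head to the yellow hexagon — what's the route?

turn left 71°, forward 2.0 m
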